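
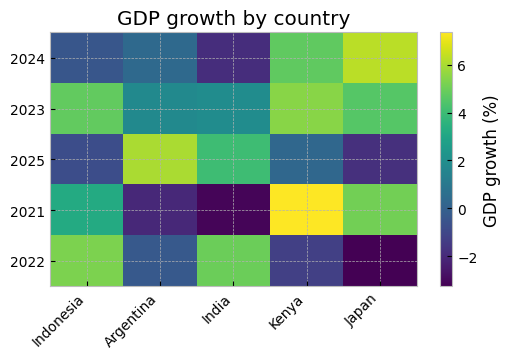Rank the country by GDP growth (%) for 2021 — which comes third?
Indonesia

Top 4 for 2021: Kenya ≈ 7, Japan ≈ 5, Indonesia ≈ 3, Argentina ≈ -2.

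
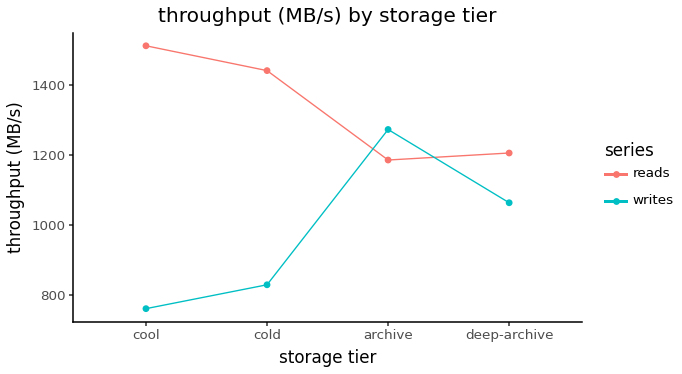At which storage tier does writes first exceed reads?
archive

cold: writes ≈ 800 vs reads ≈ 1400 (not yet); archive: writes ≈ 1300 vs reads ≈ 1200 (first crossover).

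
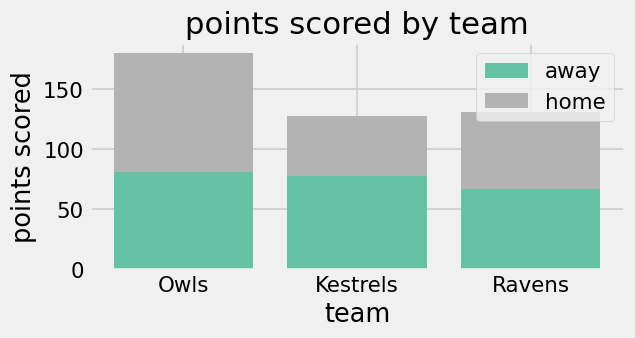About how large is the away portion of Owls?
away top ≈ 80, bottom ≈ 0; segment ≈ 80.

≈ 80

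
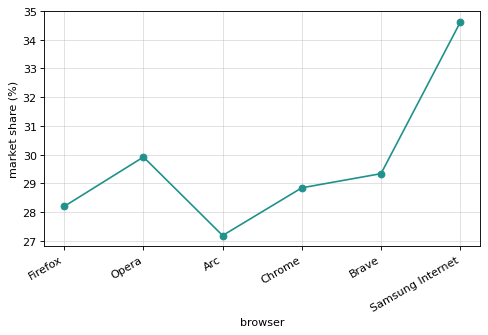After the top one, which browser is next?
Opera

Top 3: Samsung Internet ≈ 35, Opera ≈ 30, Brave ≈ 29.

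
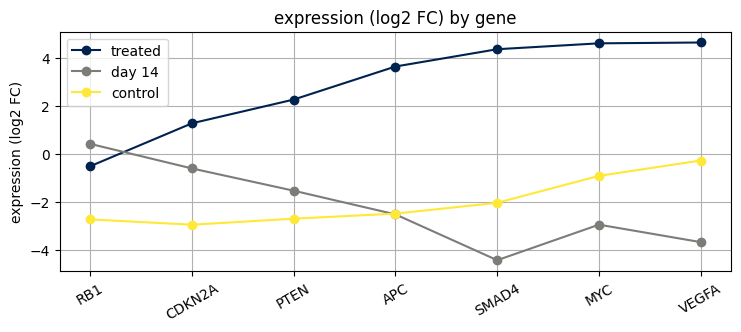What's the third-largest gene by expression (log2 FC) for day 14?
Top 4 for day 14: RB1 ≈ 0, CDKN2A ≈ -1, PTEN ≈ -2, APC ≈ -3.

PTEN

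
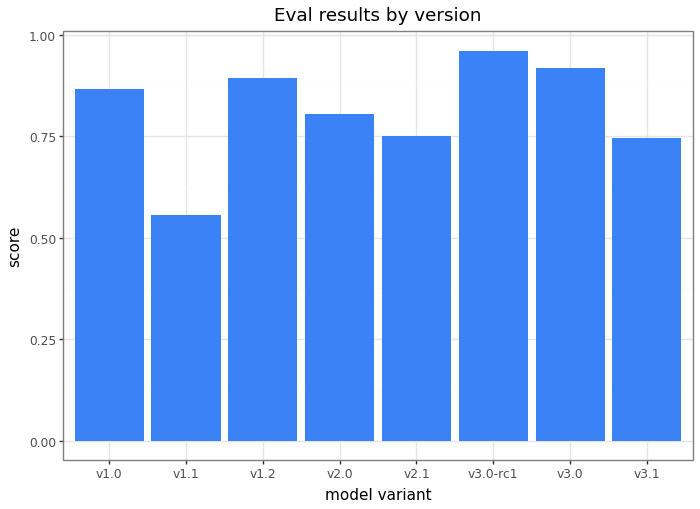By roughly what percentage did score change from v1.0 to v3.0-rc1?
≈ +11.1%

v1.0 ≈ 0.9, v3.0-rc1 ≈ 1.0; (1.0 − 0.9) / 0.9 ≈ +11.1%.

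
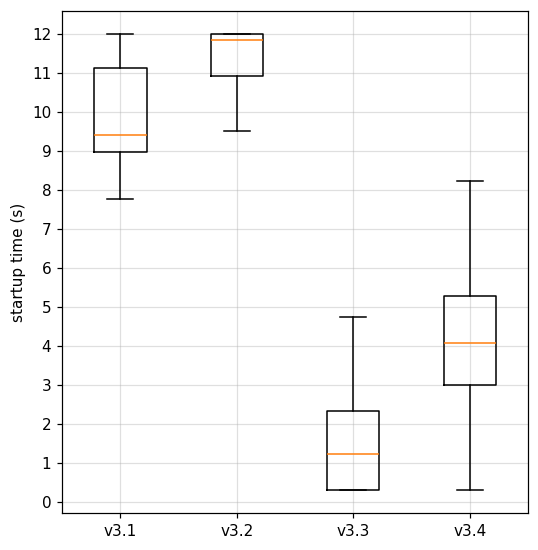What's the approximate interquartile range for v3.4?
≈ 2

Q3 ≈ 5, Q1 ≈ 3; IQR ≈ 2.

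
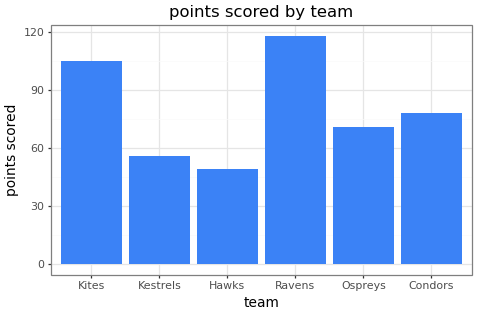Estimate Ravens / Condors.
≈ 1.5×

Ravens ≈ 120, Condors ≈ 80; 120/80 ≈ 1.5.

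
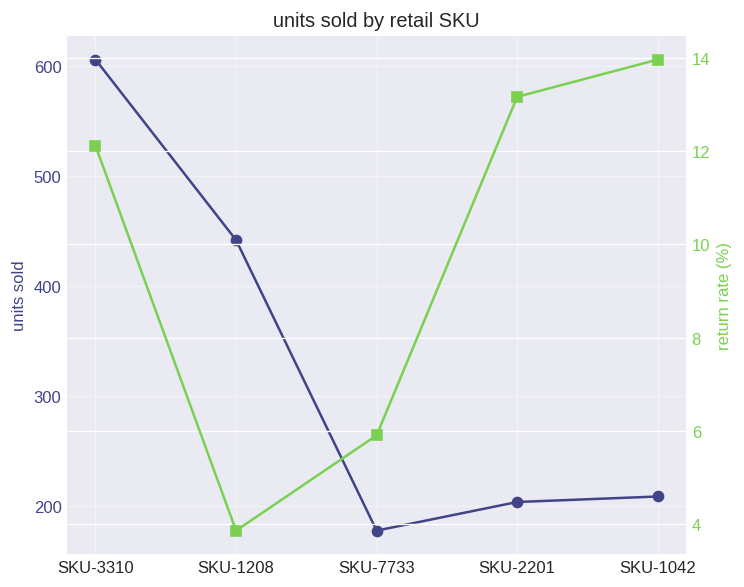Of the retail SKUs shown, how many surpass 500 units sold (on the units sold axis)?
Above 500: SKU-3310.

1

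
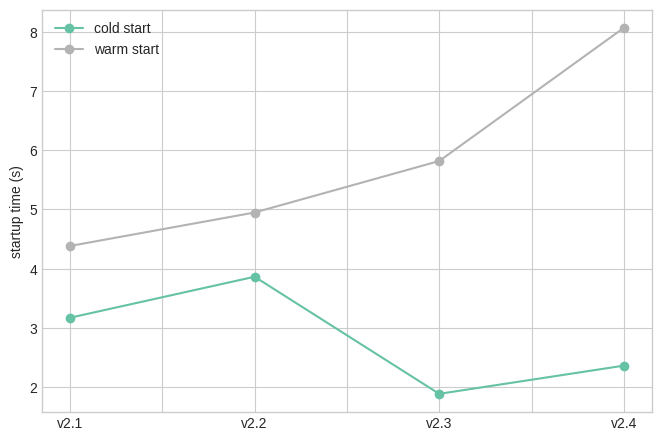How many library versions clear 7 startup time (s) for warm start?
1

Above 7: v2.4.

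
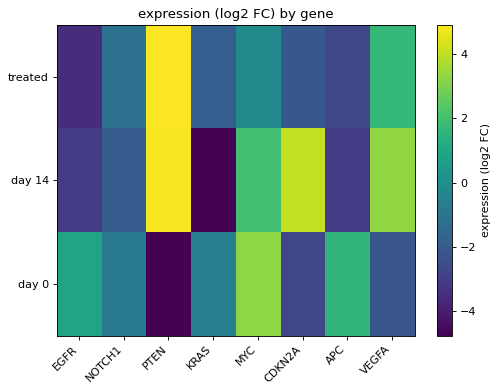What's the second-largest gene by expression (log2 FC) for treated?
Top 3 for treated: PTEN ≈ 5, VEGFA ≈ 2, MYC ≈ 0.

VEGFA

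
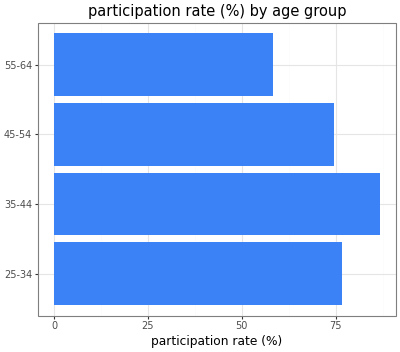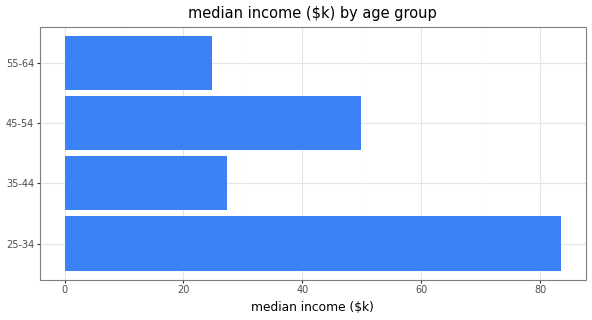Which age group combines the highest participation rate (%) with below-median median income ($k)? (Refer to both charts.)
35-44

Chart 2 median median income ($k) ≈ 40; below-median age groups: 35-44, 55-64. Among those, 35-44 has the highest participation rate (%) (≈ 90).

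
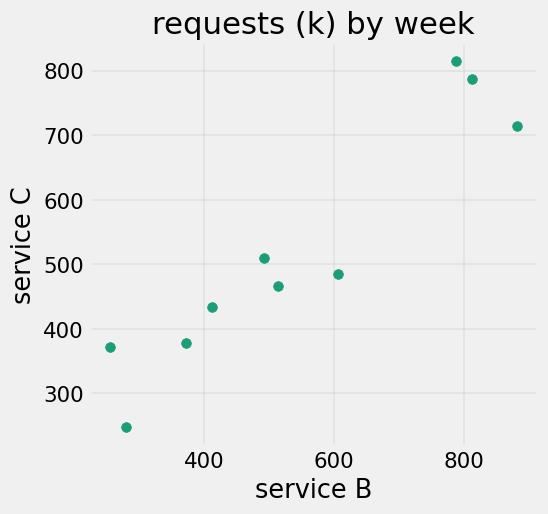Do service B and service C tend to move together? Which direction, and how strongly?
Points are positively correlated; strong (|r| ≈ 0.9).

positive, strong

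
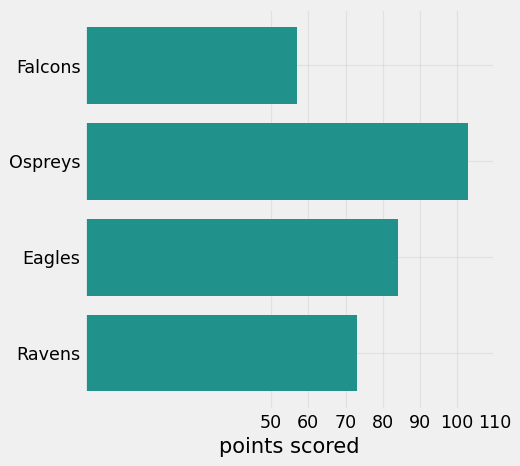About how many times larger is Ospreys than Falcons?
≈ 1.67×

Ospreys ≈ 100, Falcons ≈ 60; 100/60 ≈ 1.67.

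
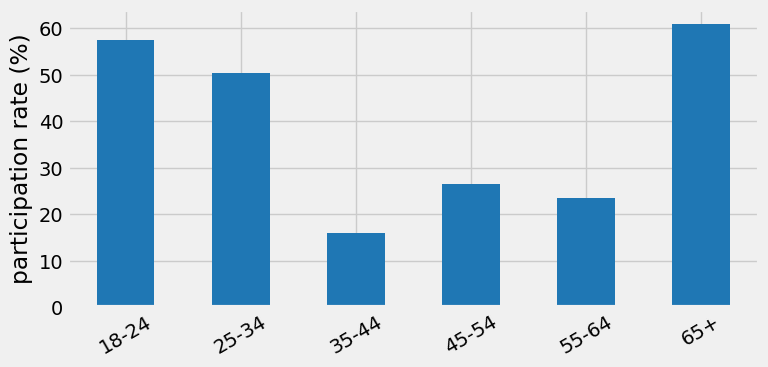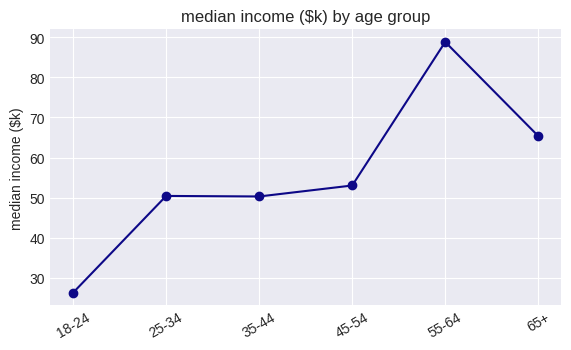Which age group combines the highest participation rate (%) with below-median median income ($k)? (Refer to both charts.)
Chart 2 median median income ($k) ≈ 50; below-median age groups: 18-24, 25-34, 35-44. Among those, 18-24 has the highest participation rate (%) (≈ 60).

18-24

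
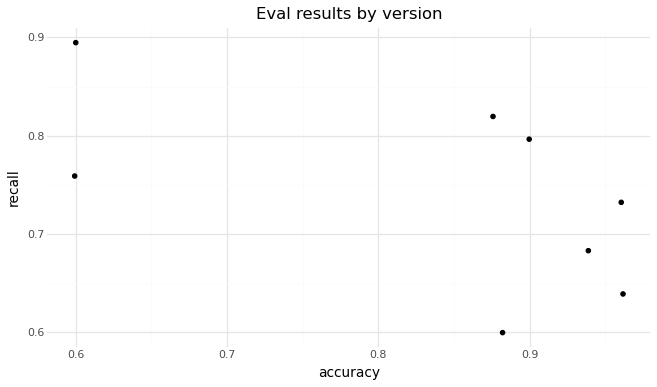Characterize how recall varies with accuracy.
Points are negatively correlated; moderate (|r| ≈ 0.6).

negative, moderate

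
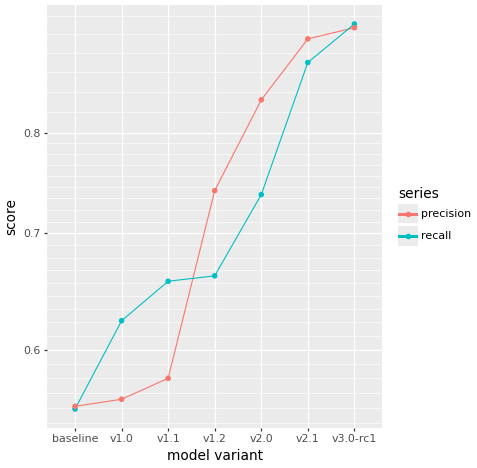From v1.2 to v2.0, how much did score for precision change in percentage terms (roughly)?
v1.2 ≈ 0.75, v2.0 ≈ 0.85; (0.85 − 0.75) / 0.75 ≈ +13.3%.

≈ +13.3%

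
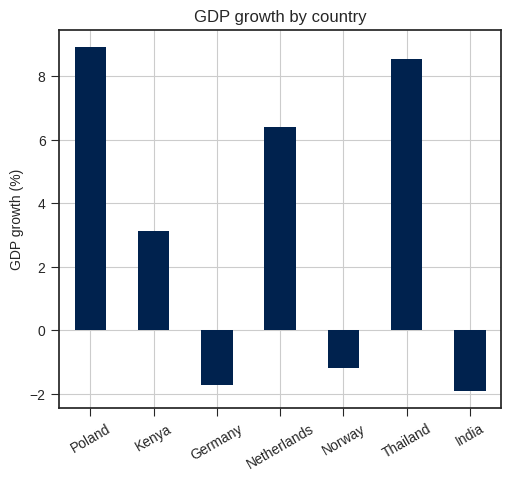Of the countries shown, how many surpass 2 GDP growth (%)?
Above 2: Poland, Kenya, Netherlands, Thailand.

4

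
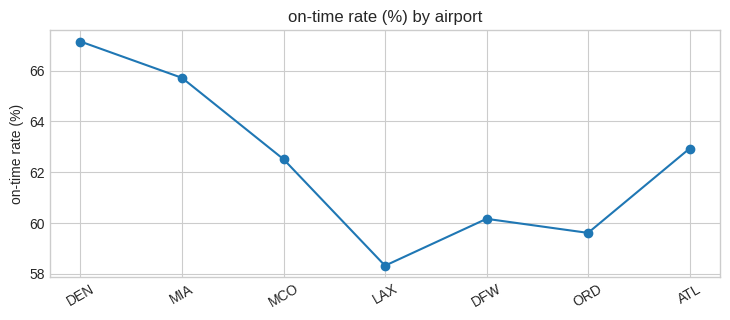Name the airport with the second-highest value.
MIA

Top 3: DEN ≈ 67, MIA ≈ 66, ATL ≈ 63.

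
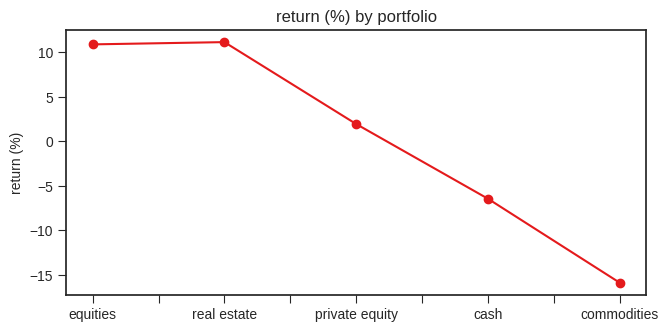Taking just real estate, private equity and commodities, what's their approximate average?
≈ -2

(10 + 0 + -15) / 3 ≈ -2.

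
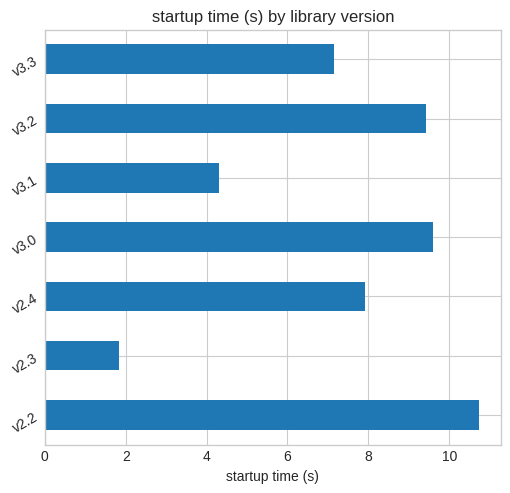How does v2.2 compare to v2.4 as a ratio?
≈ 1.38×

v2.2 ≈ 11, v2.4 ≈ 8; 11/8 ≈ 1.38.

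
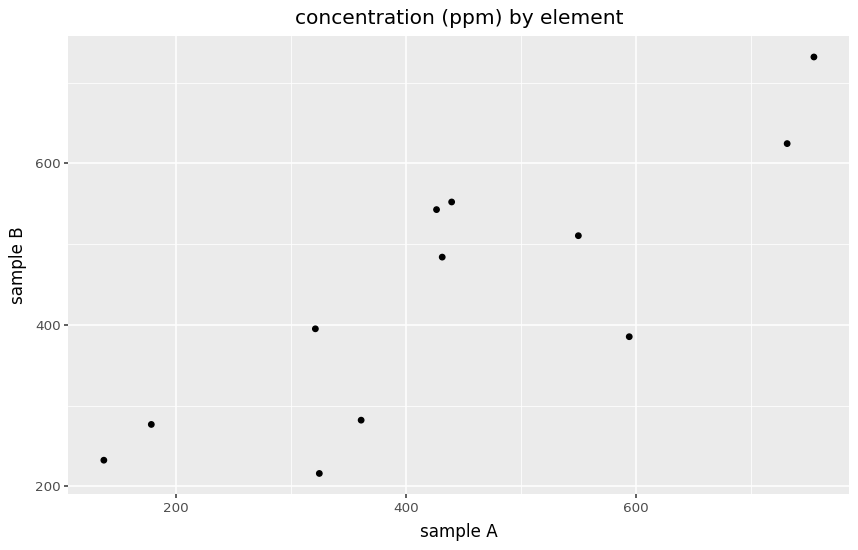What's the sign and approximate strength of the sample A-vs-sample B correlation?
positive, strong

Points are positively correlated; strong (|r| ≈ 0.8).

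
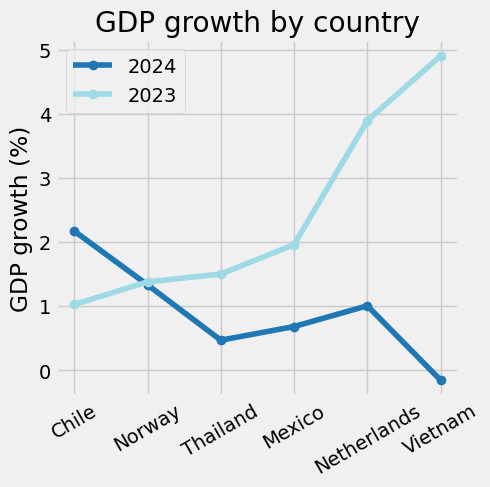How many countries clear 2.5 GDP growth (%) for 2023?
2

Above 2.5: Netherlands, Vietnam.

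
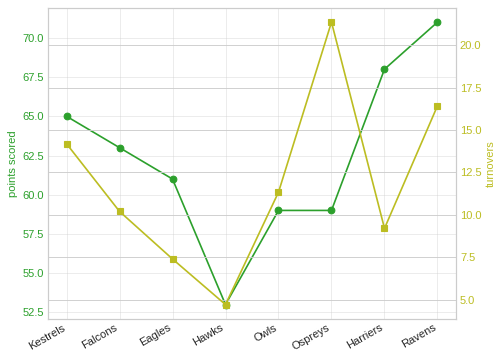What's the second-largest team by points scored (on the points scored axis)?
Top 3 (on the points scored axis): Ravens ≈ 72, Harriers ≈ 68, Kestrels ≈ 64.

Harriers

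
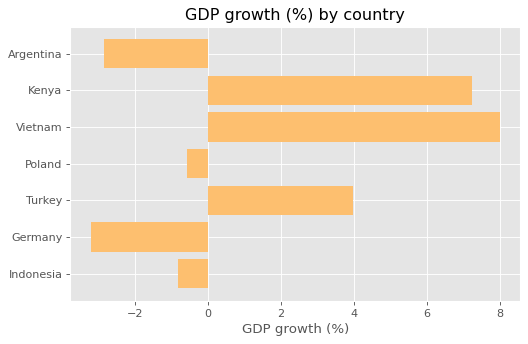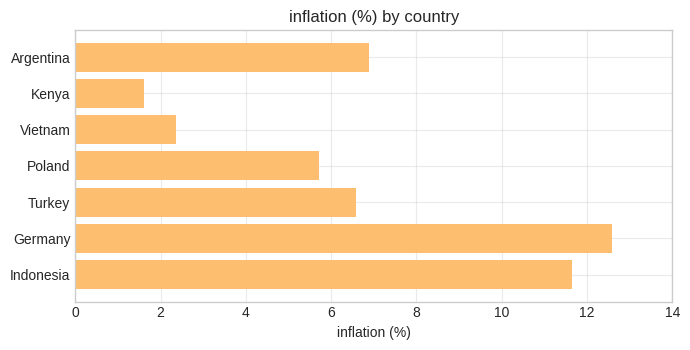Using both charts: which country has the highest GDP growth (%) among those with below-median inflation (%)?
Chart 2 median inflation (%) ≈ 6; below-median countries: Kenya, Vietnam, Poland. Among those, Vietnam has the highest GDP growth (%) (≈ 8).

Vietnam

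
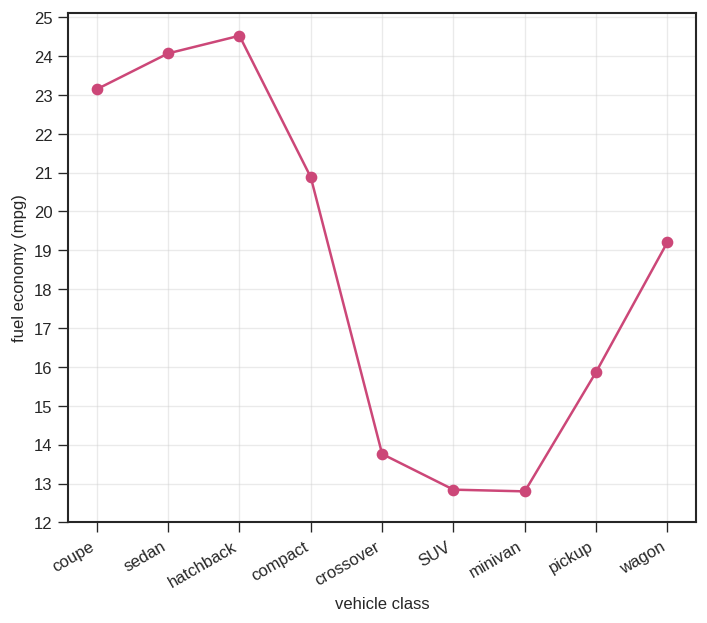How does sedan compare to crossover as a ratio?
sedan ≈ 24, crossover ≈ 14; 24/14 ≈ 1.71.

≈ 1.71×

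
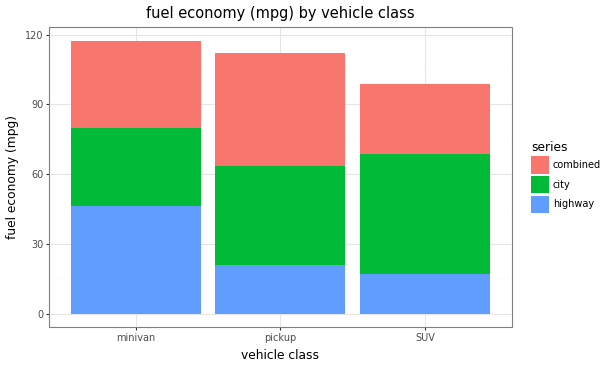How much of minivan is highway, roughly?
≈ 50

highway top ≈ 50, bottom ≈ 0; segment ≈ 50.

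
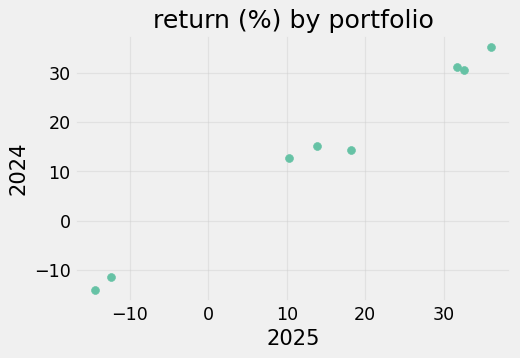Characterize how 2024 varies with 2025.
positive, strong

Points are positively correlated; strong (|r| ≈ 1.0).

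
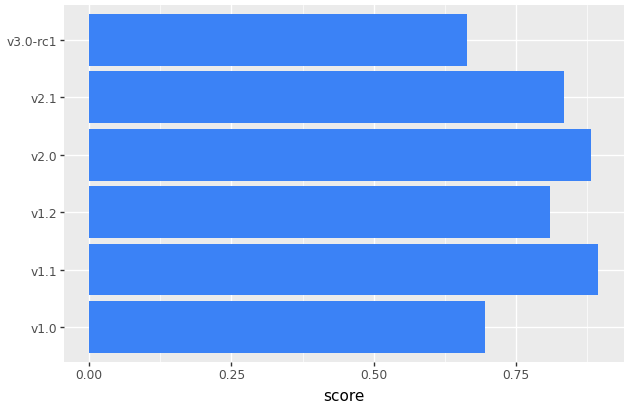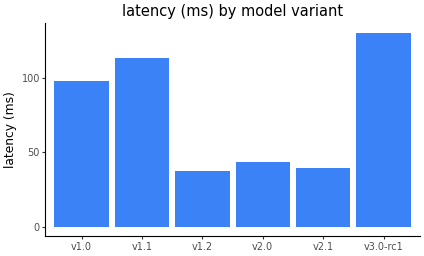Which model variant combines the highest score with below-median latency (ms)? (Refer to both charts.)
v2.0

Chart 2 median latency (ms) ≈ 80; below-median model variants: v1.2, v2.0, v2.1. Among those, v2.0 has the highest score (≈ 0.9).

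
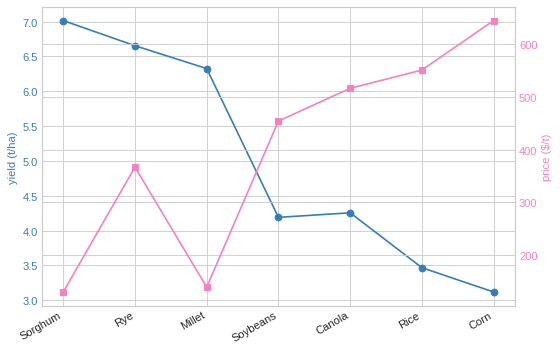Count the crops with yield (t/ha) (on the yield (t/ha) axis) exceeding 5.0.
3

Above 5.0: Sorghum, Rye, Millet.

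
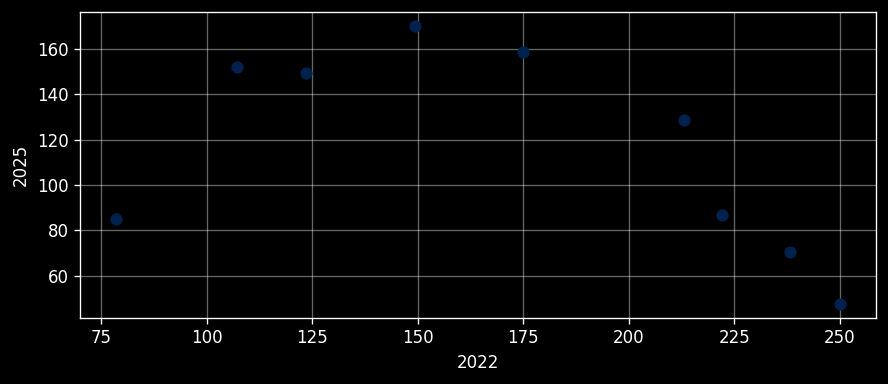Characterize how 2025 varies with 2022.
Points are negatively correlated; moderate (|r| ≈ 0.5).

negative, moderate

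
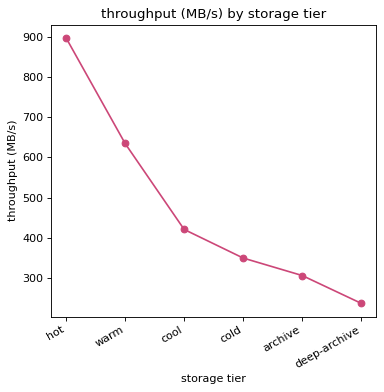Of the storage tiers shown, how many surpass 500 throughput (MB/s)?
Above 500: hot, warm.

2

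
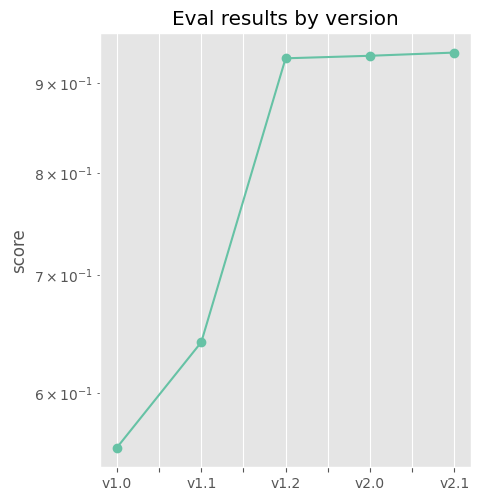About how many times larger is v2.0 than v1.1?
≈ 1.46×

v2.0 ≈ 0.95, v1.1 ≈ 0.65; 0.95/0.65 ≈ 1.46.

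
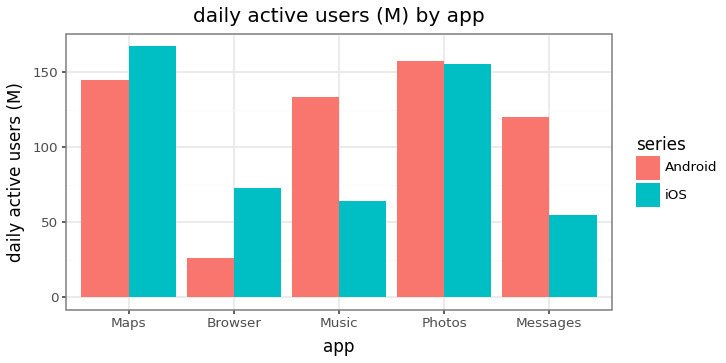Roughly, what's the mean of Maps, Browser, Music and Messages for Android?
(140 + 20 + 140 + 120) / 4 ≈ 105.

≈ 105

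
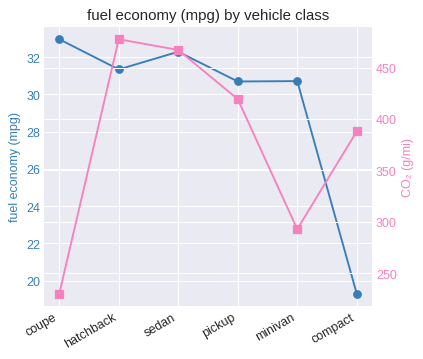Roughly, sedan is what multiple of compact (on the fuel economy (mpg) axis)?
sedan ≈ 32, compact ≈ 20; 32/20 ≈ 1.6.

≈ 1.6×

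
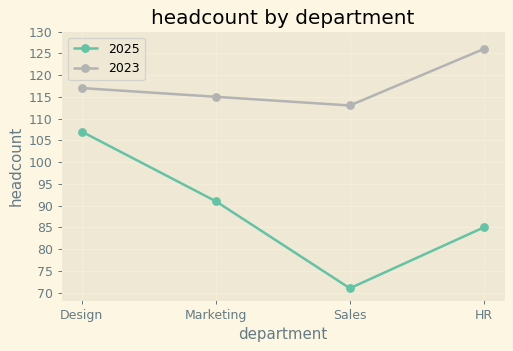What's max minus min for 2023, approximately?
Max HR ≈ 125, min Sales ≈ 115; range ≈ 10.

≈ 10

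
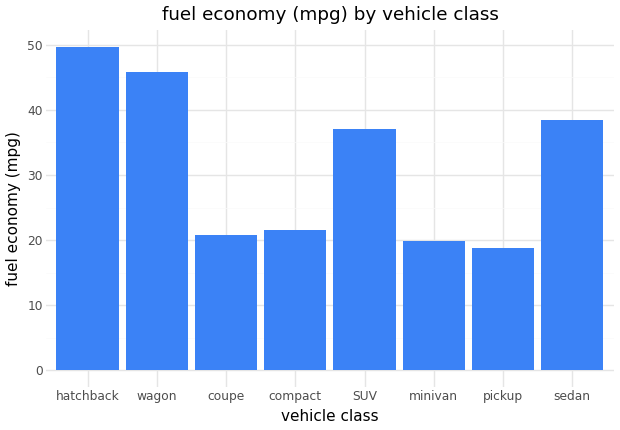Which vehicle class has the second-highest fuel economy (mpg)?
Top 3: hatchback ≈ 50, wagon ≈ 45, sedan ≈ 40.

wagon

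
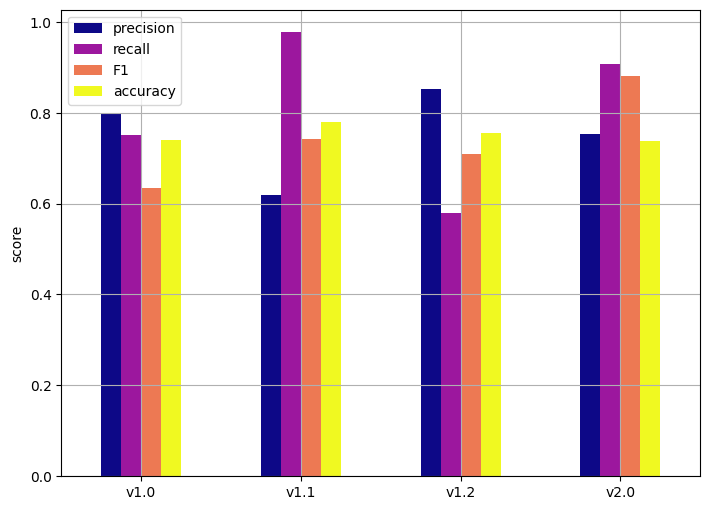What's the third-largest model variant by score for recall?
v1.0

Top 4 for recall: v1.1 ≈ 1.0, v2.0 ≈ 0.9, v1.0 ≈ 0.8, v1.2 ≈ 0.6.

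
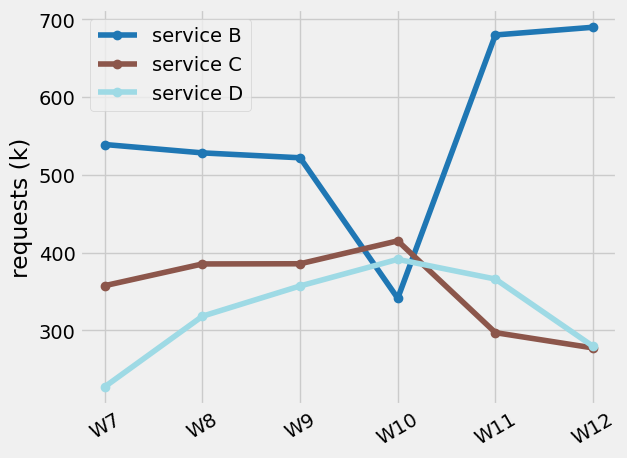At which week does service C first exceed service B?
W9: service C ≈ 400 vs service B ≈ 500 (not yet); W10: service C ≈ 400 vs service B ≈ 350 (first crossover).

W10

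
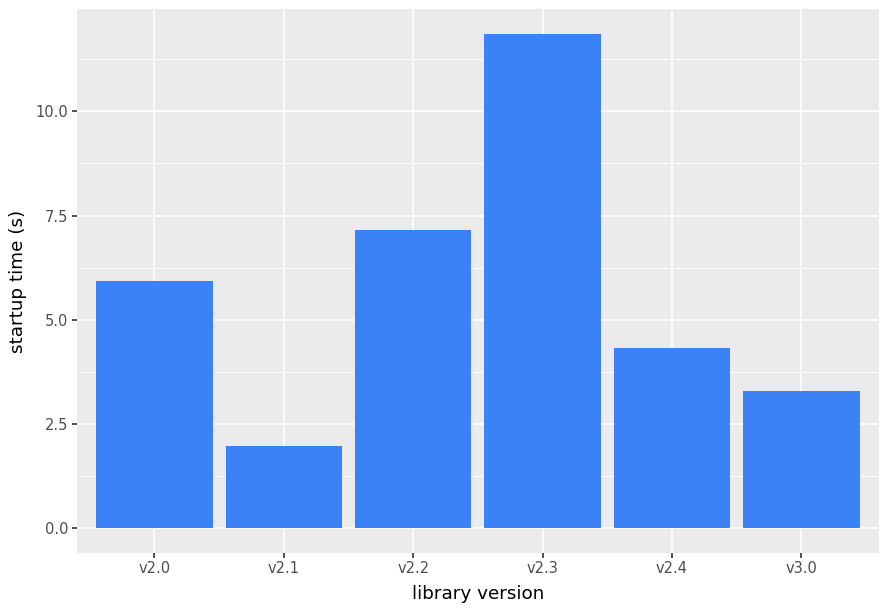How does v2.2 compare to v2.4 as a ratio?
≈ 1.75×

v2.2 ≈ 7, v2.4 ≈ 4; 7/4 ≈ 1.75.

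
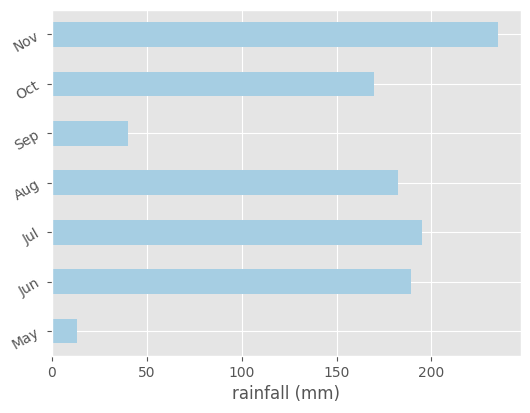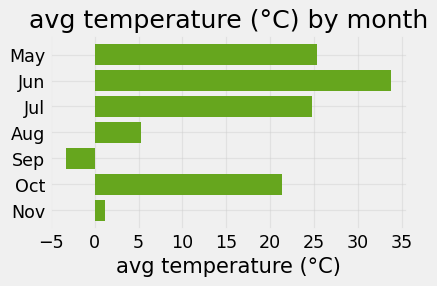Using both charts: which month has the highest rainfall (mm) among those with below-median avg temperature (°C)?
Chart 2 median avg temperature (°C) ≈ 20; below-median months: Aug, Sep, Nov. Among those, Nov has the highest rainfall (mm) (≈ 225).

Nov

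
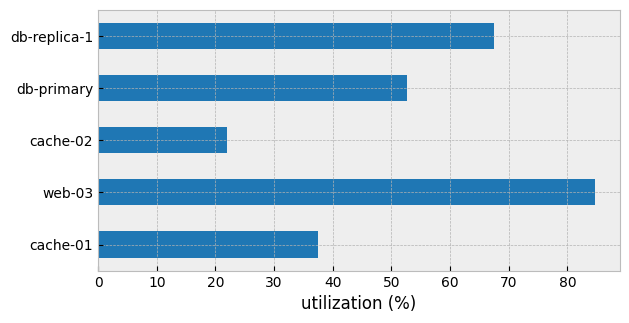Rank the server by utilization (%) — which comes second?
Top 3: web-03 ≈ 80, db-replica-1 ≈ 70, db-primary ≈ 50.

db-replica-1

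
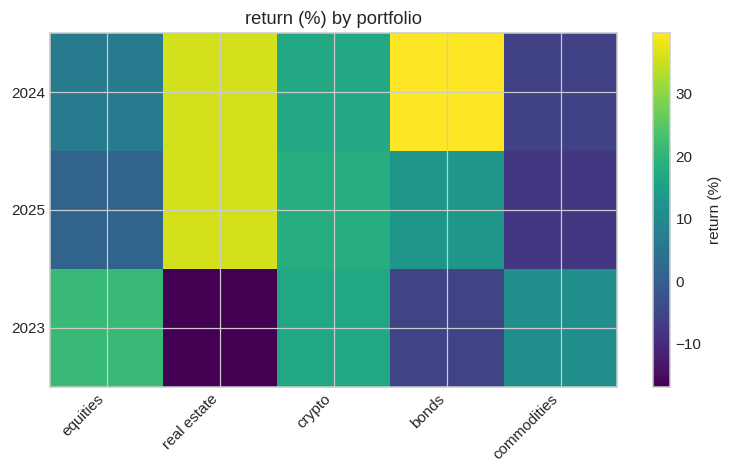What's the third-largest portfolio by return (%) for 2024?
Top 4 for 2024: bonds ≈ 40, real estate ≈ 35, crypto ≈ 15, equities ≈ 5.

crypto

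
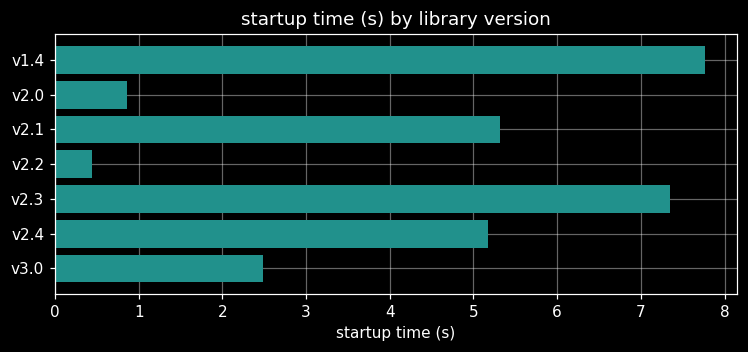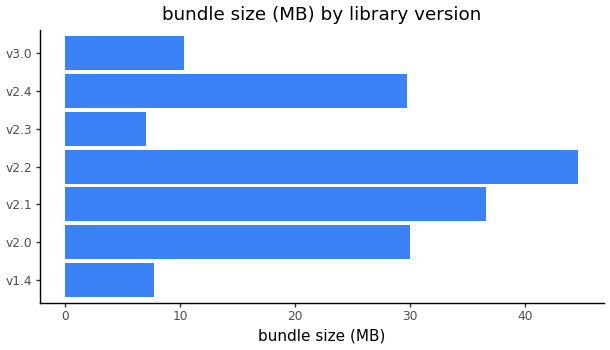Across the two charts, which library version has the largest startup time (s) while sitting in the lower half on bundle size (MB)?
v1.4

Chart 2 median bundle size (MB) ≈ 30; below-median library versions: v1.4, v2.3, v3.0. Among those, v1.4 has the highest startup time (s) (≈ 8).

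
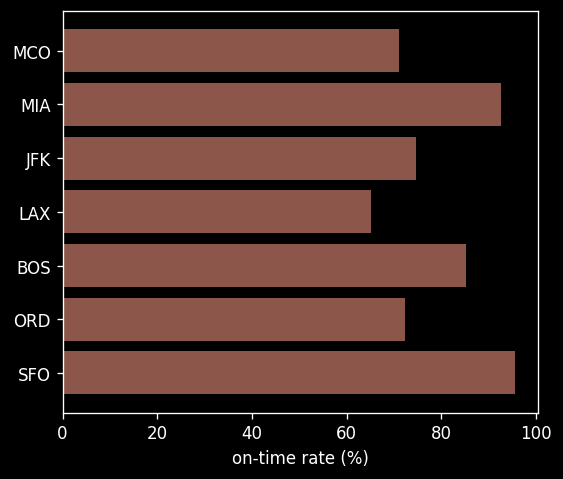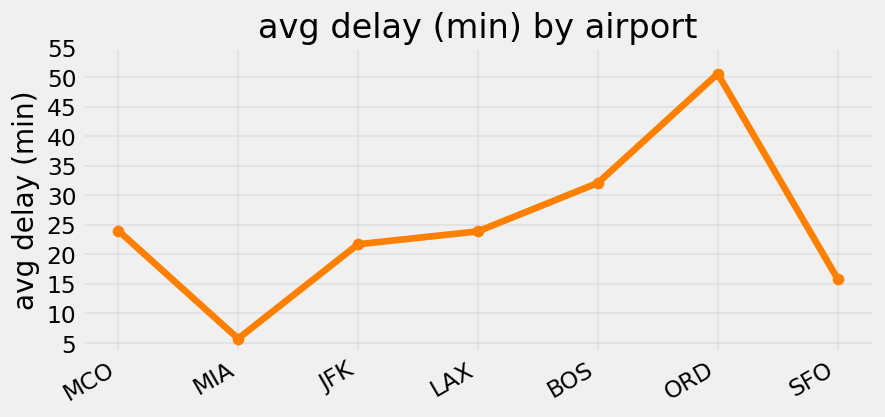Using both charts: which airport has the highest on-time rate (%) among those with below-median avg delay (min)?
SFO

Chart 2 median avg delay (min) ≈ 25; below-median airports: MIA, JFK, SFO. Among those, SFO has the highest on-time rate (%) (≈ 100).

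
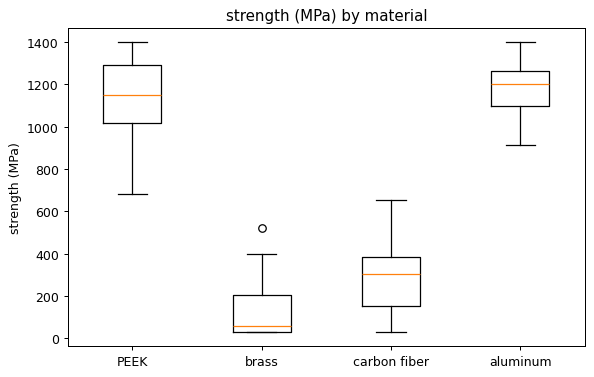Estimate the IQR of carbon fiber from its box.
Q3 ≈ 400, Q1 ≈ 200; IQR ≈ 200.

≈ 200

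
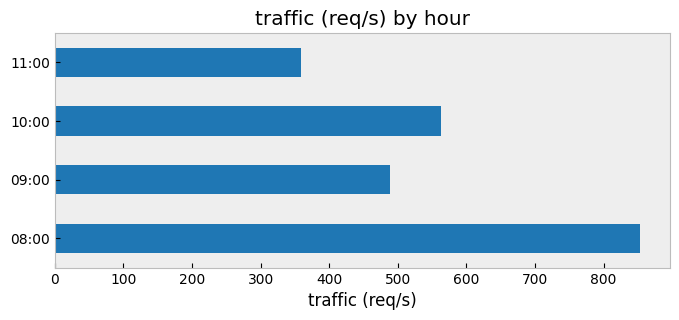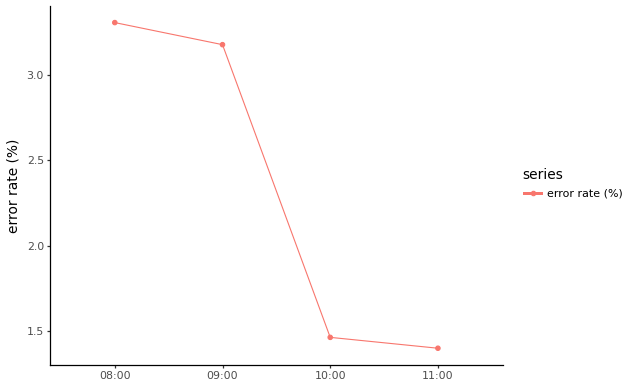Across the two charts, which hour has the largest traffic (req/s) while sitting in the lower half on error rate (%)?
Chart 2 median error rate (%) ≈ 2.5; below-median hours: 10:00, 11:00. Among those, 10:00 has the highest traffic (req/s) (≈ 600).

10:00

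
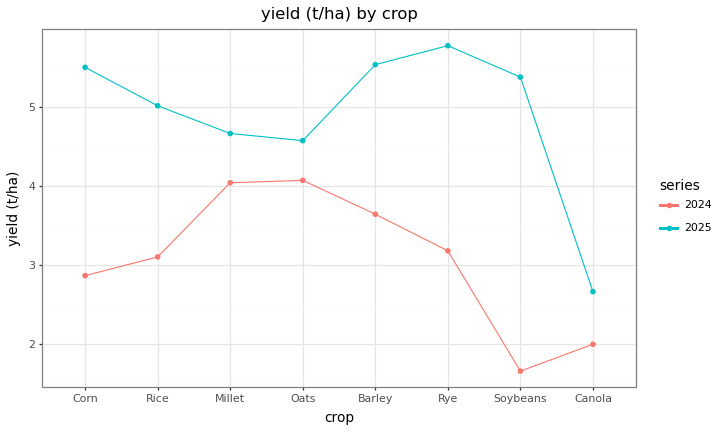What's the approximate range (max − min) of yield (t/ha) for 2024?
Max Oats ≈ 4.0, min Soybeans ≈ 1.5; range ≈ 2.5.

≈ 2.5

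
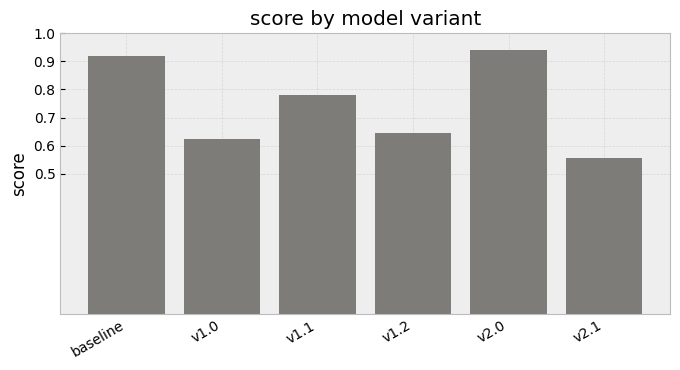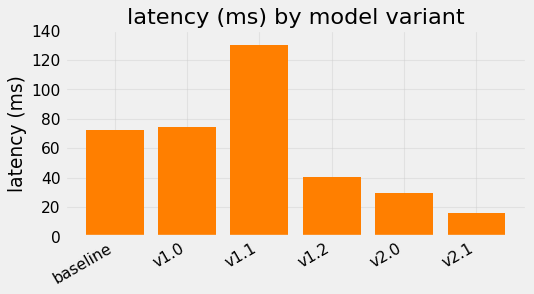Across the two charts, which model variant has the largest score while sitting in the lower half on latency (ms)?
Chart 2 median latency (ms) ≈ 60; below-median model variants: v1.2, v2.0, v2.1. Among those, v2.0 has the highest score (≈ 0.9).

v2.0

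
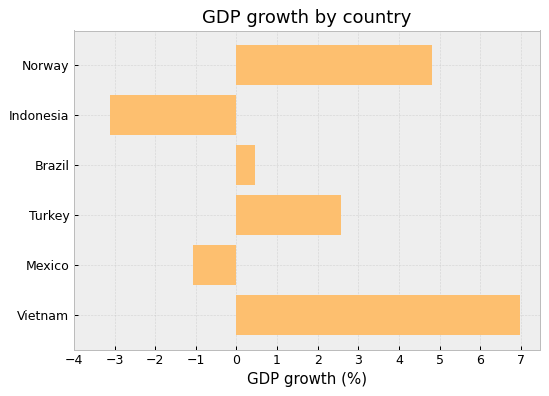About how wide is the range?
Max Vietnam ≈ 7, min Indonesia ≈ -3; range ≈ 10.

≈ 10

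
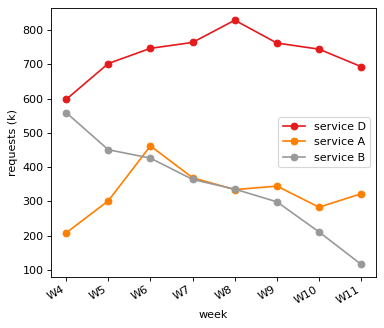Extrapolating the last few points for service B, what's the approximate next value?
≈ 0

Last three: 300, 200, 100 → slope ≈ -100/step → next ≈ 0.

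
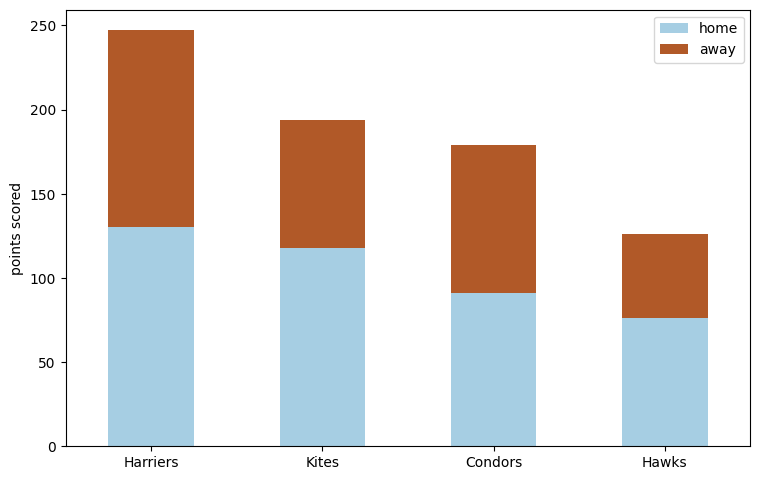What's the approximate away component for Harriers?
≈ 125

away top ≈ 250, bottom ≈ 125; segment ≈ 125.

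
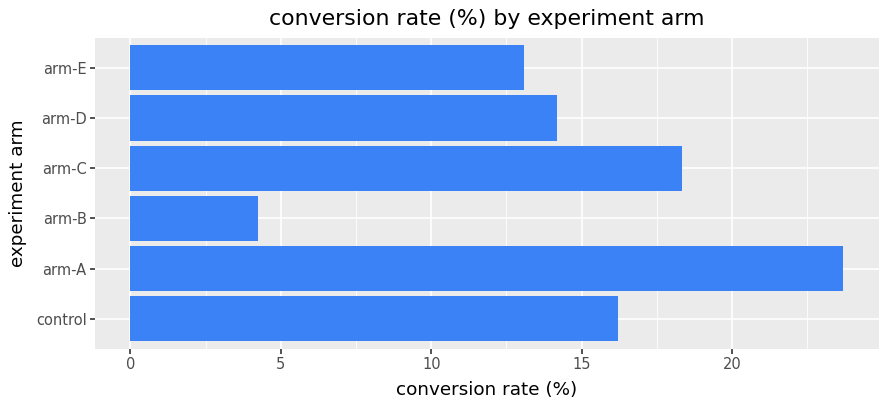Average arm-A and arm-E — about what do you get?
(24 + 14) / 2 ≈ 19.

≈ 19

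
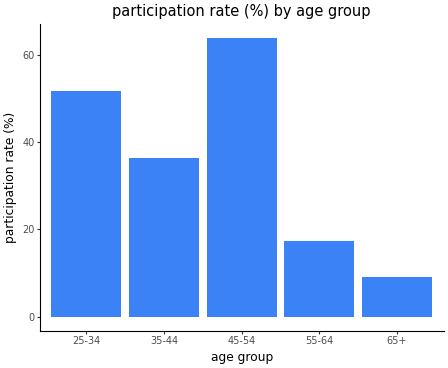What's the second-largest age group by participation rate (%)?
Top 3: 45-54 ≈ 60, 25-34 ≈ 50, 35-44 ≈ 40.

25-34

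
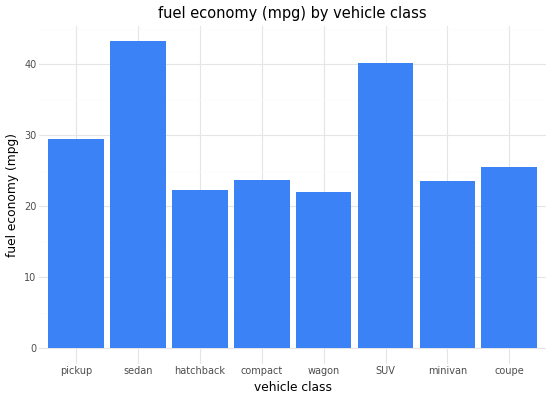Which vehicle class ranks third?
pickup

Top 4: sedan ≈ 45, SUV ≈ 40, pickup ≈ 30, coupe ≈ 25.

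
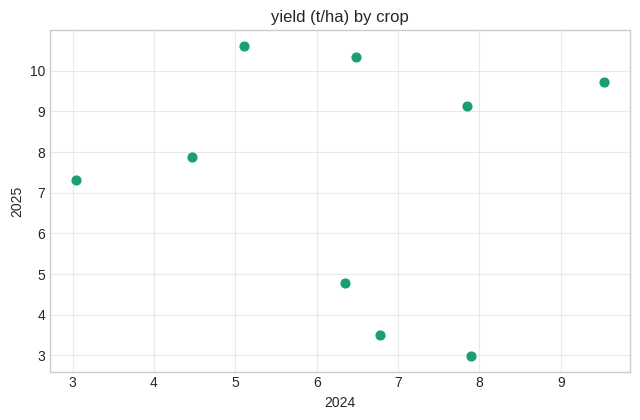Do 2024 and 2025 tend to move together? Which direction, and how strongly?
no clear correlation

Points are roughly uncorrelated; weak (|r| ≈ 0.1).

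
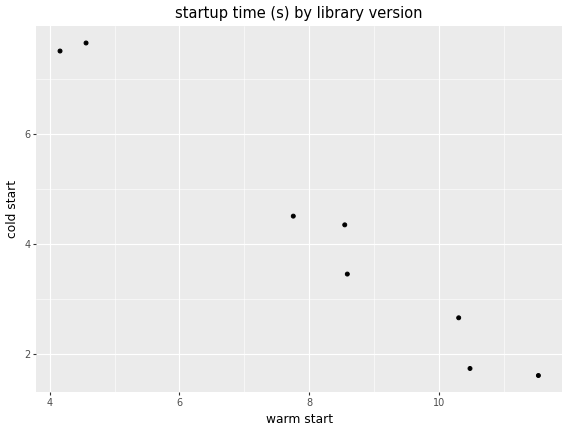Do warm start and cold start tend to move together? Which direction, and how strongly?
negative, strong

Points are negatively correlated; strong (|r| ≈ 1.0).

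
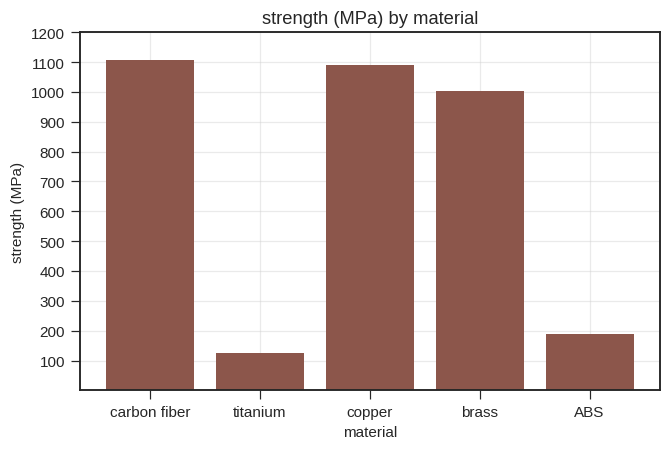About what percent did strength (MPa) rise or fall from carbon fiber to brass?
≈ -9.1%

carbon fiber ≈ 1100, brass ≈ 1000; (1000 − 1100) / 1100 ≈ -9.1%.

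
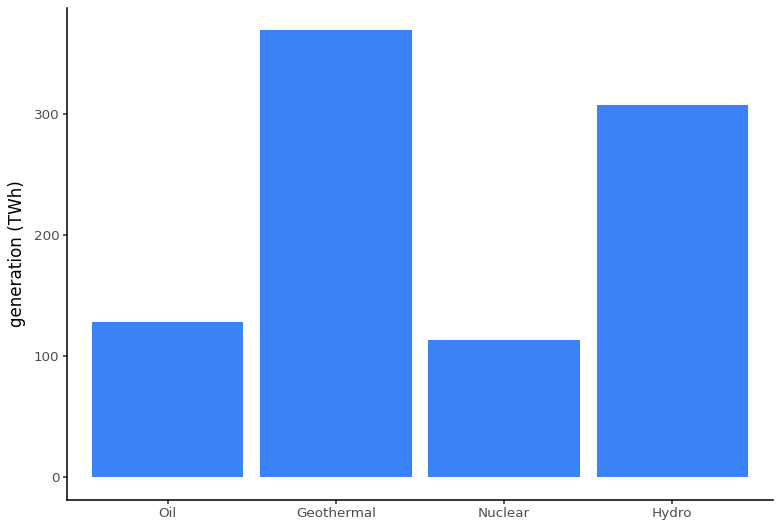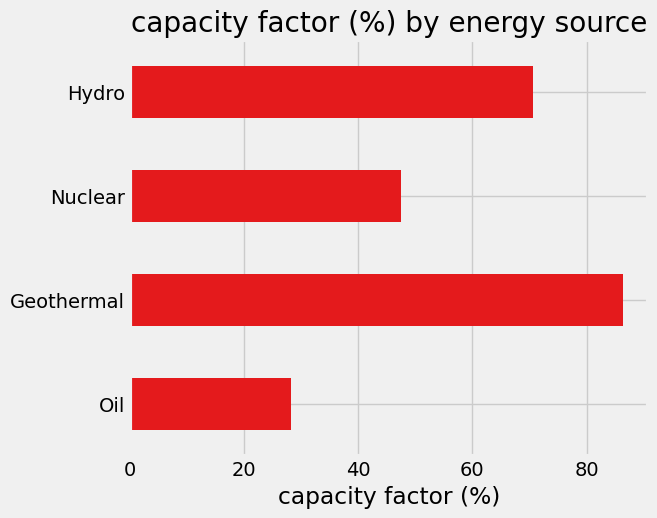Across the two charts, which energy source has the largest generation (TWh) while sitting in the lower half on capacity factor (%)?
Oil

Chart 2 median capacity factor (%) ≈ 60; below-median energy sources: Oil, Nuclear. Among those, Oil has the highest generation (TWh) (≈ 150).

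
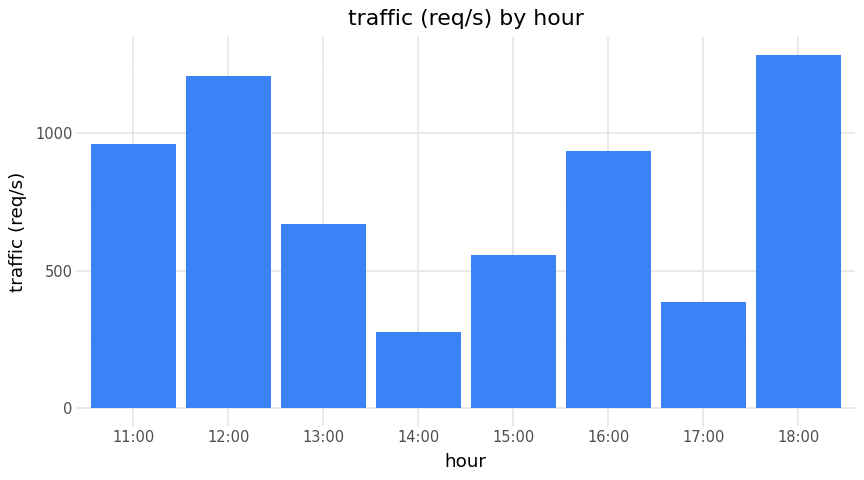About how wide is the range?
Max 18:00 ≈ 1200, min 14:00 ≈ 200; range ≈ 1000.

≈ 1000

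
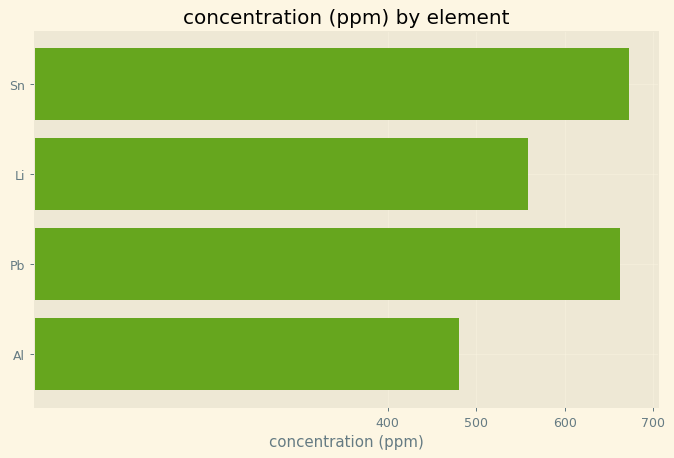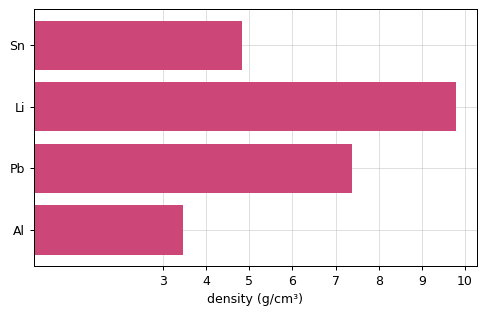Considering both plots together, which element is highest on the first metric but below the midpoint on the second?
Chart 2 median density (g/cm³) ≈ 6; below-median elements: Sn, Al. Among those, Sn has the highest concentration (ppm) (≈ 700).

Sn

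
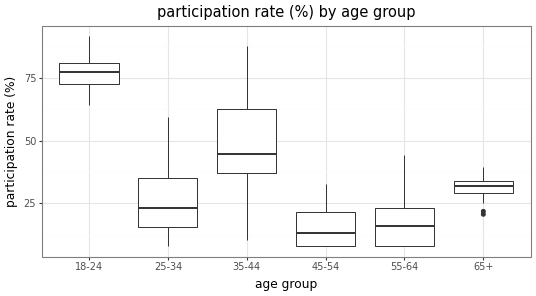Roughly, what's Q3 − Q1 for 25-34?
Q3 ≈ 40, Q1 ≈ 20; IQR ≈ 20.

≈ 20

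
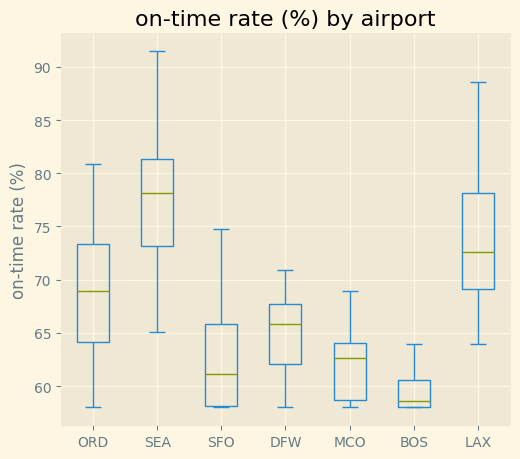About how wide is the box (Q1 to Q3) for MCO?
≈ 6

Q3 ≈ 64, Q1 ≈ 58; IQR ≈ 6.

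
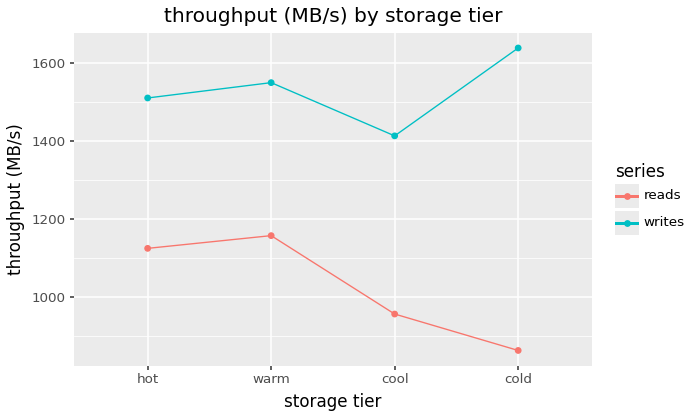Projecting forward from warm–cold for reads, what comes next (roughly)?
≈ 750

Last three: 1200, 1000, 900 → slope ≈ -150/step → next ≈ 750.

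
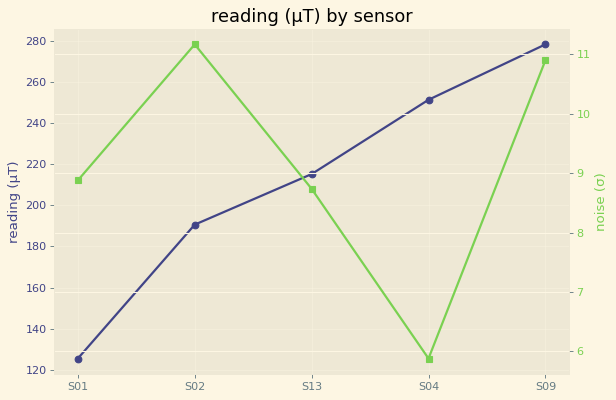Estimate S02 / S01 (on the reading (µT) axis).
S02 ≈ 200, S01 ≈ 120; 200/120 ≈ 1.67.

≈ 1.67×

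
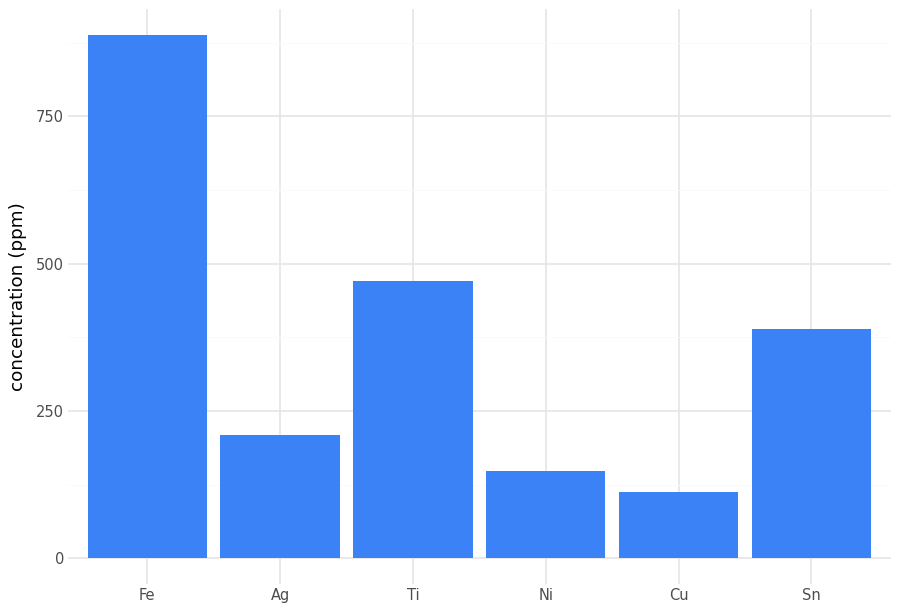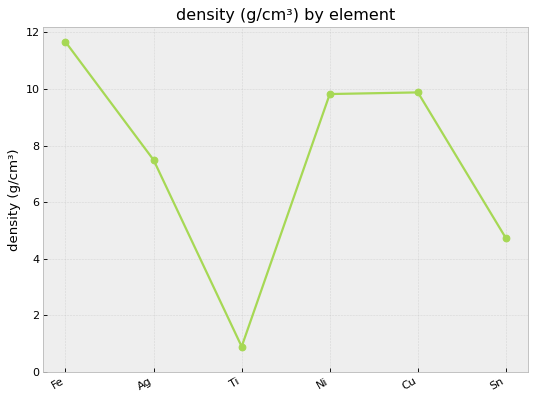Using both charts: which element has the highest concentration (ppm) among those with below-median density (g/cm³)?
Chart 2 median density (g/cm³) ≈ 8; below-median elements: Ag, Ti, Sn. Among those, Ti has the highest concentration (ppm) (≈ 500).

Ti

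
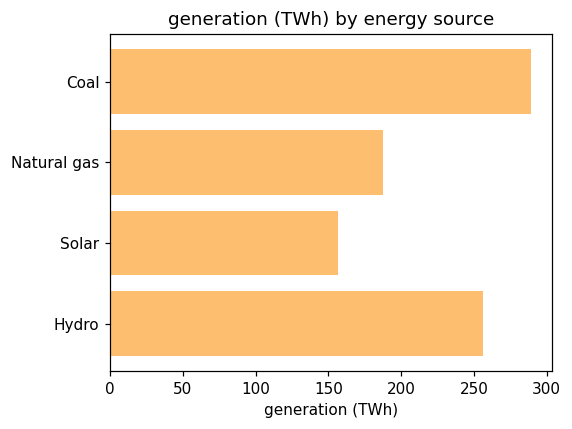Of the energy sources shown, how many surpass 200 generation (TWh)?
2

Above 200: Coal, Hydro.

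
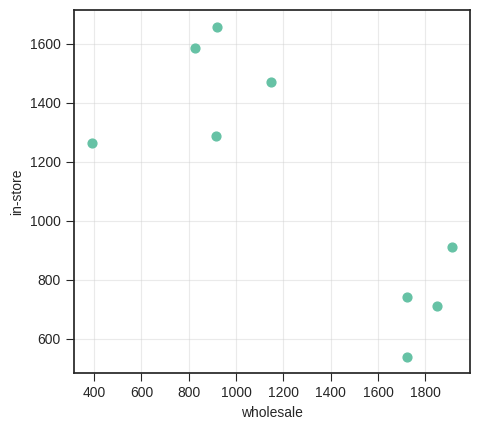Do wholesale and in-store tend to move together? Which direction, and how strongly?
Points are negatively correlated; strong (|r| ≈ 0.8).

negative, strong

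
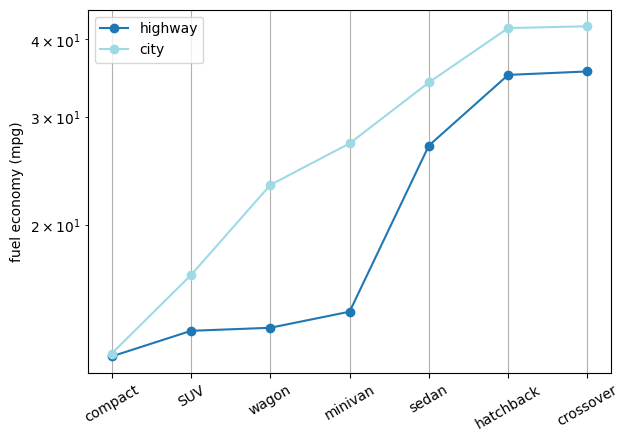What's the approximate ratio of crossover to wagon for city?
crossover ≈ 40, wagon ≈ 25; 40/25 ≈ 1.6.

≈ 1.6×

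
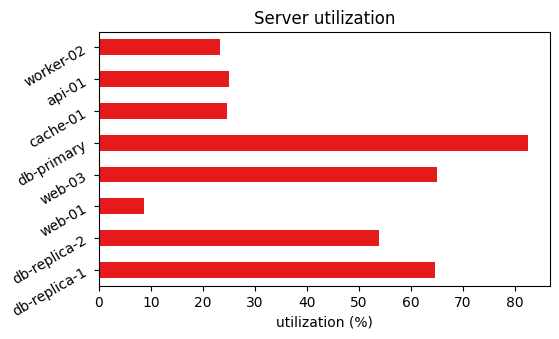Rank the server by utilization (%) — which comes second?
Top 3: db-primary ≈ 80, web-03 ≈ 70, db-replica-1 ≈ 60.

web-03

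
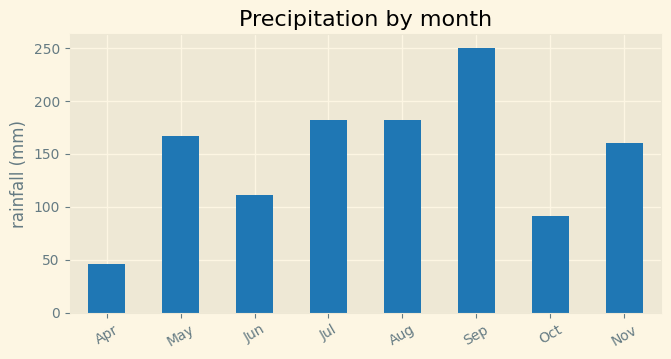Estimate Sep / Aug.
Sep ≈ 250, Aug ≈ 175; 250/175 ≈ 1.43.

≈ 1.43×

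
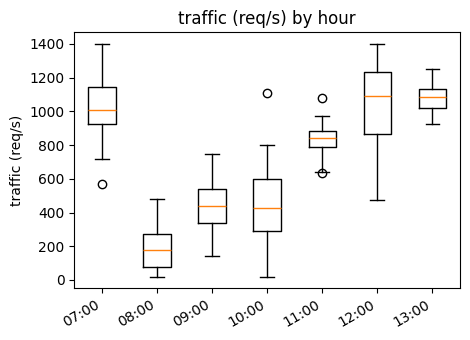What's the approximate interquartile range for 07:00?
≈ 200

Q3 ≈ 1100, Q1 ≈ 900; IQR ≈ 200.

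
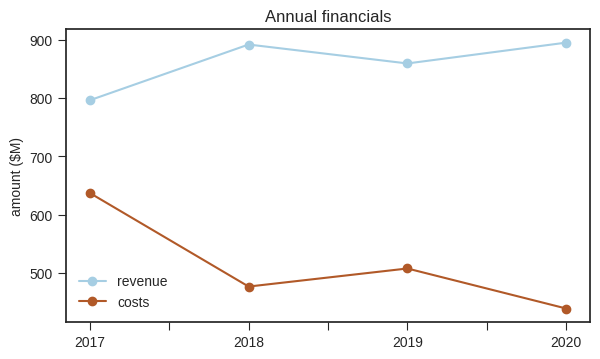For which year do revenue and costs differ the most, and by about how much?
2020, ≈ 450 $M

2020: revenue ≈ 900, costs ≈ 450 → gap ≈ 450. Next-largest (2018) is only ≈ 400.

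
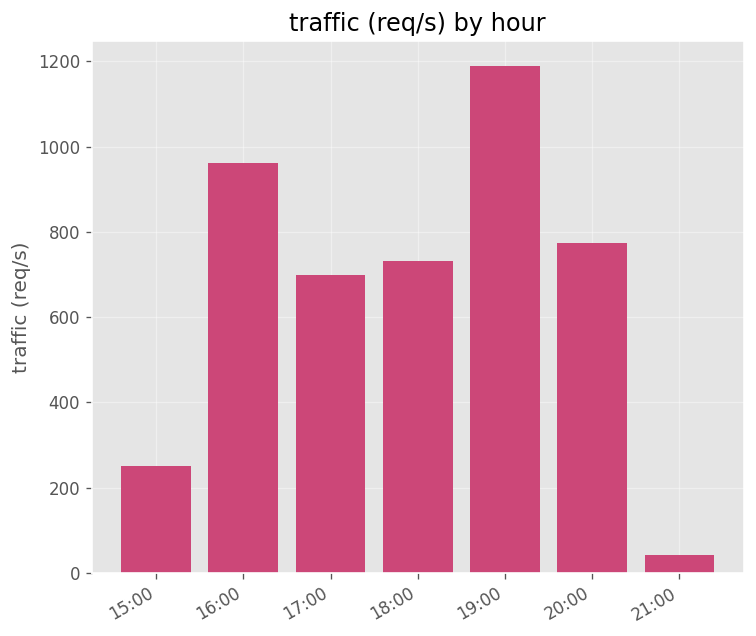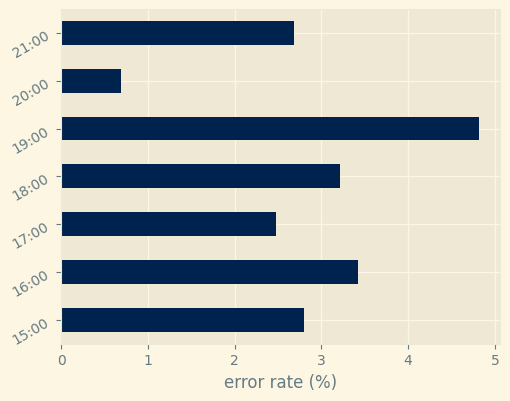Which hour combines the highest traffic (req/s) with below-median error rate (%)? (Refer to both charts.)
20:00

Chart 2 median error rate (%) ≈ 3; below-median hours: 17:00, 20:00, 21:00. Among those, 20:00 has the highest traffic (req/s) (≈ 800).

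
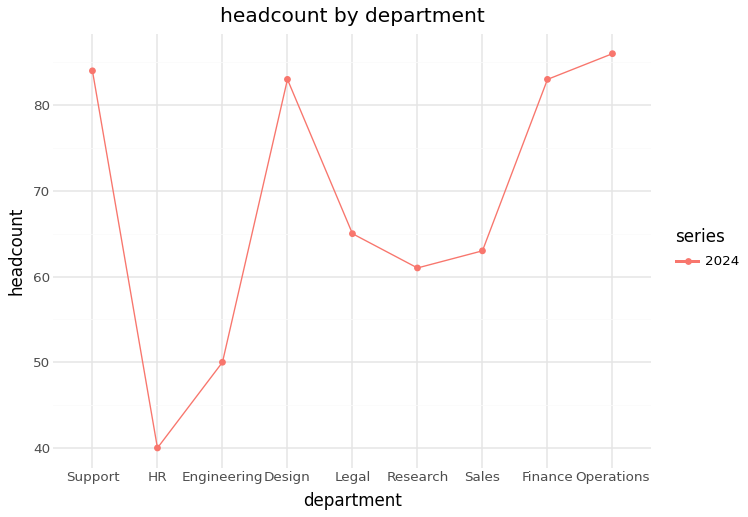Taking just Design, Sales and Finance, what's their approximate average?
≈ 78

(85 + 65 + 85) / 3 ≈ 78.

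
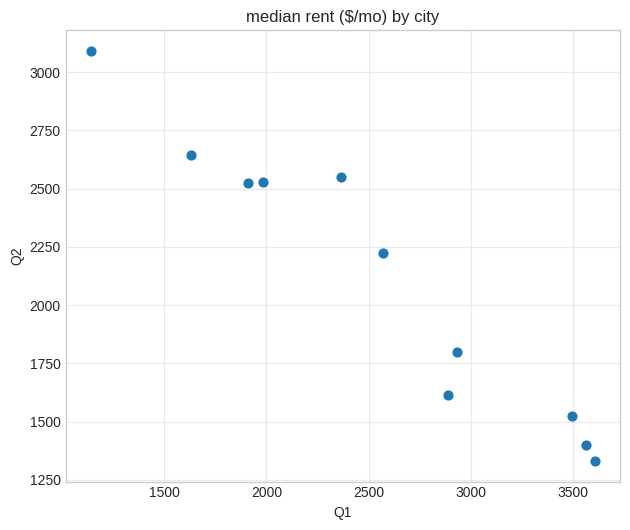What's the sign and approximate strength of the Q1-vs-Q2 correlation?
Points are negatively correlated; strong (|r| ≈ 1.0).

negative, strong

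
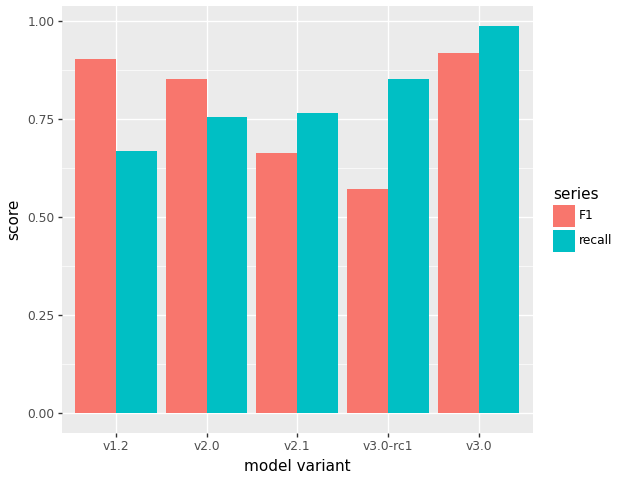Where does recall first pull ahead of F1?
v2.1

v2.0: recall ≈ 0.8 vs F1 ≈ 0.9 (not yet); v2.1: recall ≈ 0.8 vs F1 ≈ 0.7 (first crossover).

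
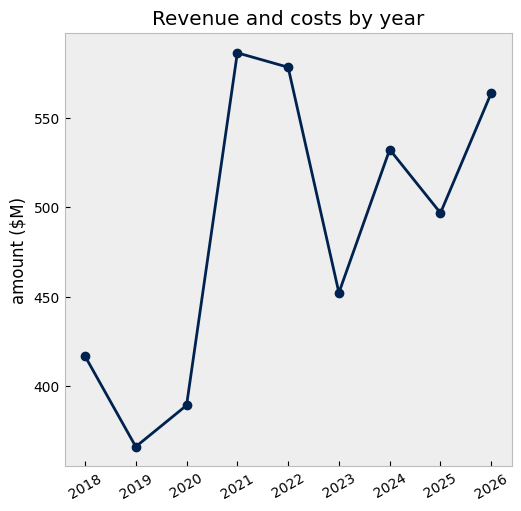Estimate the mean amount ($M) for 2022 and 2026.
(580 + 560) / 2 ≈ 570.

≈ 570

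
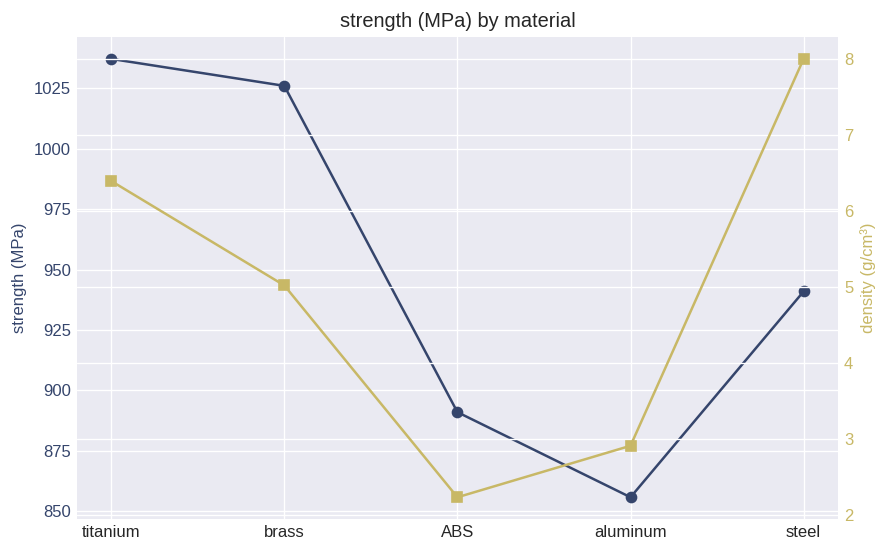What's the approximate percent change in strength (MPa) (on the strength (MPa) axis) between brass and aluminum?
≈ -15.7%

brass ≈ 1020, aluminum ≈ 860; (860 − 1020) / 1020 ≈ -15.7%.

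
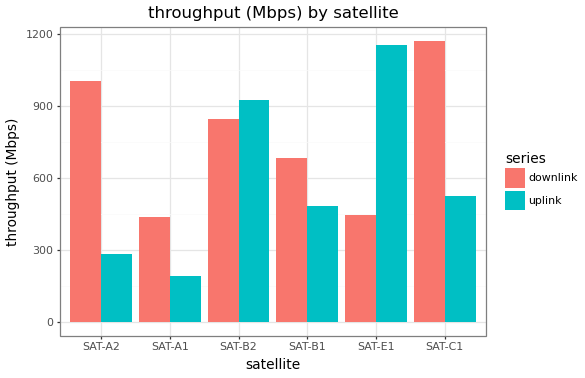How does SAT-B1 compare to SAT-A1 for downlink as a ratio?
≈ 1.75×

SAT-B1 ≈ 700, SAT-A1 ≈ 400; 700/400 ≈ 1.75.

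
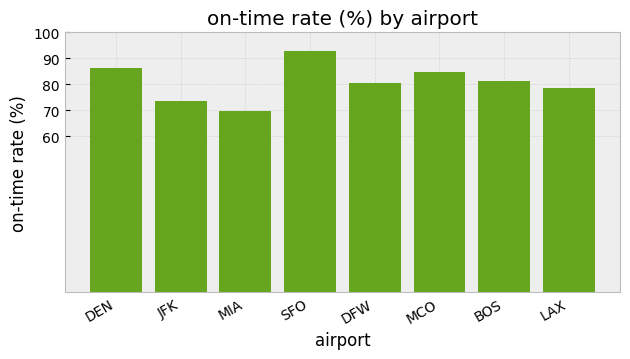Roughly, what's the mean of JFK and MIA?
(70 + 70) / 2 ≈ 70.

≈ 70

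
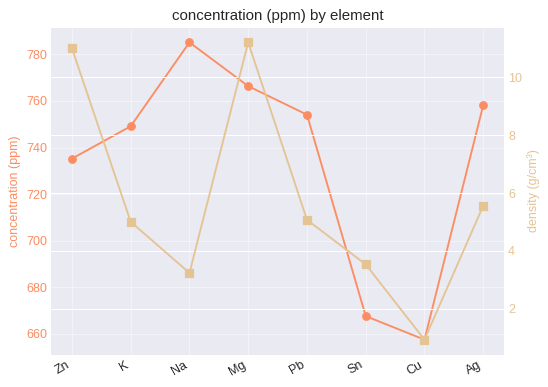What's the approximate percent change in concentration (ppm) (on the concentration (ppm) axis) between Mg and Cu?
≈ -13.2%

Mg ≈ 760, Cu ≈ 660; (660 − 760) / 760 ≈ -13.2%.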